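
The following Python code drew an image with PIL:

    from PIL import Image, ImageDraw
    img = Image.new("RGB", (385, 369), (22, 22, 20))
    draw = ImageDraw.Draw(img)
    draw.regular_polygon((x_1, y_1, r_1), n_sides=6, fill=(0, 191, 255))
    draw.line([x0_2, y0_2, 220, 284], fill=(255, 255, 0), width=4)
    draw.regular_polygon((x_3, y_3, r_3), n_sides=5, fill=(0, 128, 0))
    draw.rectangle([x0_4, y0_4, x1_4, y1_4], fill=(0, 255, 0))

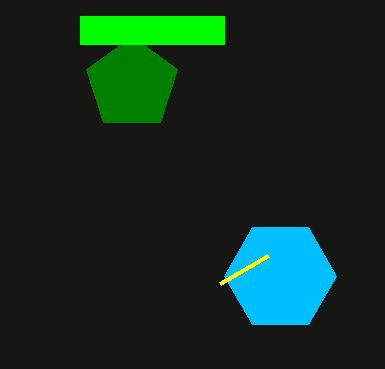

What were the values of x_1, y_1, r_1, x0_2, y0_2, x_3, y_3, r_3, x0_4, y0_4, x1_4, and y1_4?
x_1 = 280, y_1 = 276, r_1 = 56, x0_2 = 268, y0_2 = 256, x_3 = 132, y_3 = 84, r_3 = 48, x0_4 = 80, y0_4 = 16, x1_4 = 224, y1_4 = 44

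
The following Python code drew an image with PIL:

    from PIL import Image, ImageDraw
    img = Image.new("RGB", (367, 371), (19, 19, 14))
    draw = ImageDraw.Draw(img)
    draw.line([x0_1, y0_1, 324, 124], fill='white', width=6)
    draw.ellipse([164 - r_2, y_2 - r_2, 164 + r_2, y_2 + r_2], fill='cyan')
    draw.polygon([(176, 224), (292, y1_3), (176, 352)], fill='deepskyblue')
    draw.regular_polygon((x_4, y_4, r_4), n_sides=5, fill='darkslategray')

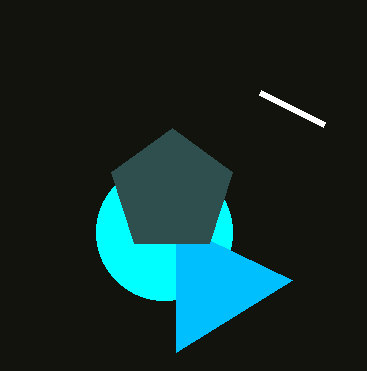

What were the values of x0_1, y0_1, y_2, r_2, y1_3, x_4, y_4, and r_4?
x0_1 = 260, y0_1 = 92, y_2 = 232, r_2 = 68, y1_3 = 280, x_4 = 172, y_4 = 192, r_4 = 64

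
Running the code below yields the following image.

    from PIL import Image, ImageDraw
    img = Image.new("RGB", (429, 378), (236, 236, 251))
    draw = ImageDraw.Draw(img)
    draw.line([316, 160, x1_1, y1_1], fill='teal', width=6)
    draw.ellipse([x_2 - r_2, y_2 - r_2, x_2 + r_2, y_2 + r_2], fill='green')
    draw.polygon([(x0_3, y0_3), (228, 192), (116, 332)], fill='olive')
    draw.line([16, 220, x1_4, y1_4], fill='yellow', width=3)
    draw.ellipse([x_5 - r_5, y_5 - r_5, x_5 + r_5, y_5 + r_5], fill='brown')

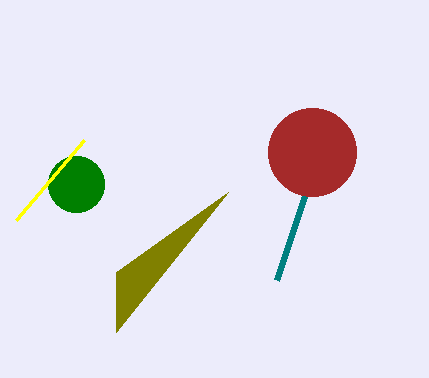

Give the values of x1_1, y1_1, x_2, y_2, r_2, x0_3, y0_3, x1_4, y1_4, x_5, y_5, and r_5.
x1_1 = 276; y1_1 = 280; x_2 = 76; y_2 = 184; r_2 = 28; x0_3 = 116; y0_3 = 272; x1_4 = 84; y1_4 = 140; x_5 = 312; y_5 = 152; r_5 = 44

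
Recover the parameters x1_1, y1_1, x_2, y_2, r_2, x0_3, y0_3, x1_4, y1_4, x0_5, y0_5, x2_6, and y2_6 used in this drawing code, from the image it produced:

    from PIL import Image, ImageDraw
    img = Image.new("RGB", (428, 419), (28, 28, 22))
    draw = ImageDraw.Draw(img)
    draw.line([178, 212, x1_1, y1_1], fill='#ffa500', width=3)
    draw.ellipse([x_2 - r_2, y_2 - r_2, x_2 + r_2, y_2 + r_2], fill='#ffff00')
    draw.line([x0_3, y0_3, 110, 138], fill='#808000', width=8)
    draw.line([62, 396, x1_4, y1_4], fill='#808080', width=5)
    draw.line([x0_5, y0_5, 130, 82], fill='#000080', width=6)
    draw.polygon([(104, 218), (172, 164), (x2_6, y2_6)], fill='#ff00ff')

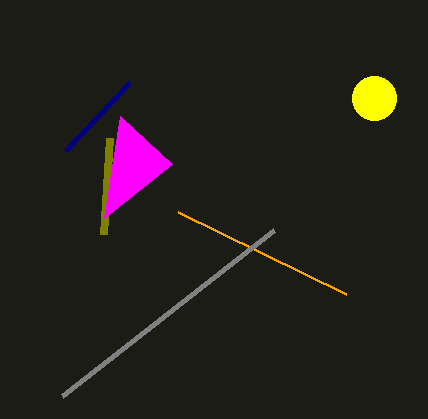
x1_1 = 346
y1_1 = 294
x_2 = 374
y_2 = 98
r_2 = 22
x0_3 = 104
y0_3 = 234
x1_4 = 274
y1_4 = 230
x0_5 = 66
y0_5 = 150
x2_6 = 120
y2_6 = 116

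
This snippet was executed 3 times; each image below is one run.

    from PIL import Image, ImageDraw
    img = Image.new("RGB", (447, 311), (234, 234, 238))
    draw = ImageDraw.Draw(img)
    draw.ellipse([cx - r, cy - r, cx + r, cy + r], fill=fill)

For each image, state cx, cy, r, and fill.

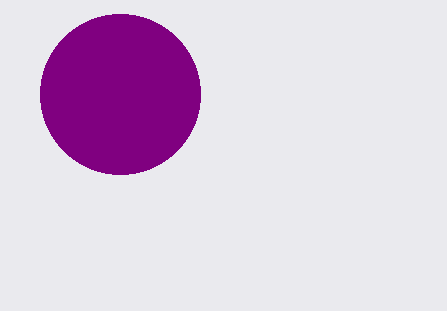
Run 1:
cx = 120, cy = 94, r = 80, fill = 'purple'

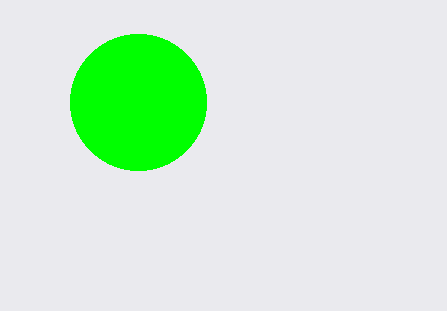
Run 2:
cx = 138; cy = 102; r = 68; fill = 'lime'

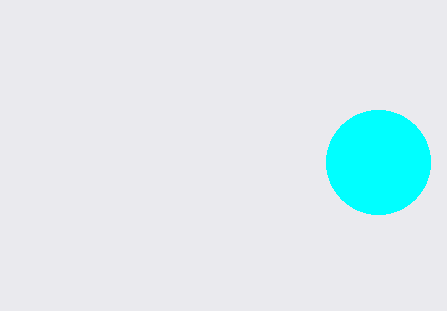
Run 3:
cx = 378, cy = 162, r = 52, fill = 'cyan'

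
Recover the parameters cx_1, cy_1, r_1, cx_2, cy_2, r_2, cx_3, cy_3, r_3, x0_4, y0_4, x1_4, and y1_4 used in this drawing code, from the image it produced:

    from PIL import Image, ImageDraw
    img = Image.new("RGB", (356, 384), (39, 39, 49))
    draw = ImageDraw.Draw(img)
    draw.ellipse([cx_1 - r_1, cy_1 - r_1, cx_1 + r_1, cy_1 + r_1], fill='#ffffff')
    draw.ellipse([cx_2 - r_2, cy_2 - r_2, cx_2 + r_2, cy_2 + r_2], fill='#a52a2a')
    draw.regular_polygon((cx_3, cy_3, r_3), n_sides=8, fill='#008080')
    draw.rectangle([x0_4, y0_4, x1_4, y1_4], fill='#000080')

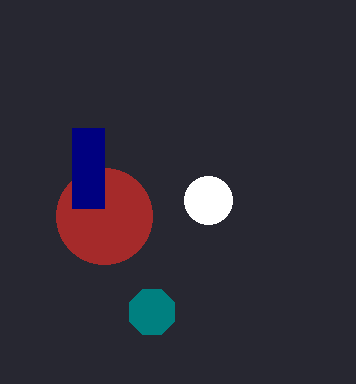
cx_1 = 208
cy_1 = 200
r_1 = 24
cx_2 = 104
cy_2 = 216
r_2 = 48
cx_3 = 152
cy_3 = 312
r_3 = 24
x0_4 = 72
y0_4 = 128
x1_4 = 104
y1_4 = 208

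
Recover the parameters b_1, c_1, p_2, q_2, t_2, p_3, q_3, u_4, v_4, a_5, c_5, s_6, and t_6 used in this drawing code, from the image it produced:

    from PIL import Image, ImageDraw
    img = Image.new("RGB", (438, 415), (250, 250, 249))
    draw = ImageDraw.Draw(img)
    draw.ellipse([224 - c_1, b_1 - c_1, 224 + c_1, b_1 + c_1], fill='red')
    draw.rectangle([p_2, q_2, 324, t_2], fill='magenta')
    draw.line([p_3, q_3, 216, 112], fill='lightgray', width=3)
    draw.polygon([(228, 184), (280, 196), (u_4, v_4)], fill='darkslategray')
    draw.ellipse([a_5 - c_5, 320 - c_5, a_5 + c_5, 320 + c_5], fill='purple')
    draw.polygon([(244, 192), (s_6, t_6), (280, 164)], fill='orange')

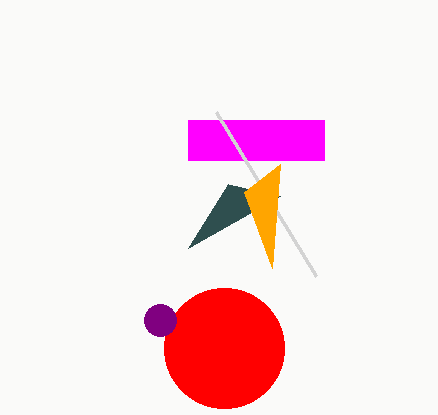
b_1 = 348, c_1 = 60, p_2 = 188, q_2 = 120, t_2 = 160, p_3 = 316, q_3 = 276, u_4 = 188, v_4 = 248, a_5 = 160, c_5 = 16, s_6 = 272, t_6 = 268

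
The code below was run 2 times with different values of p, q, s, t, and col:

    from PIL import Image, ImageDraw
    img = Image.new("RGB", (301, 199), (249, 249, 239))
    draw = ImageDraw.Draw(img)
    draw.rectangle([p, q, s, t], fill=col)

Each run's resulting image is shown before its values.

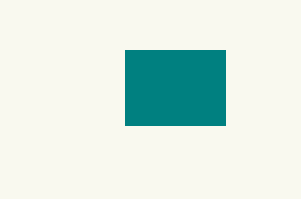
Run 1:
p = 125
q = 50
s = 225
t = 125
col = 'teal'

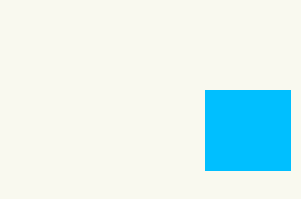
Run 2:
p = 205, q = 90, s = 290, t = 170, col = 'deepskyblue'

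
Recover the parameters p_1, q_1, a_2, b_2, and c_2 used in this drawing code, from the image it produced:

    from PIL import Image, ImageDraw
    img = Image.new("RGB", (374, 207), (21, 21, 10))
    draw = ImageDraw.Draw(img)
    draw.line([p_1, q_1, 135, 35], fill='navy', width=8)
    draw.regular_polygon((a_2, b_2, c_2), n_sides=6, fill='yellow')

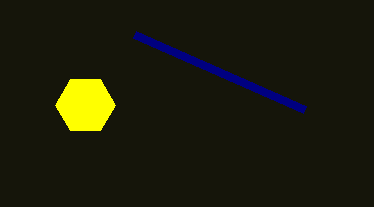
p_1 = 305; q_1 = 110; a_2 = 85; b_2 = 105; c_2 = 30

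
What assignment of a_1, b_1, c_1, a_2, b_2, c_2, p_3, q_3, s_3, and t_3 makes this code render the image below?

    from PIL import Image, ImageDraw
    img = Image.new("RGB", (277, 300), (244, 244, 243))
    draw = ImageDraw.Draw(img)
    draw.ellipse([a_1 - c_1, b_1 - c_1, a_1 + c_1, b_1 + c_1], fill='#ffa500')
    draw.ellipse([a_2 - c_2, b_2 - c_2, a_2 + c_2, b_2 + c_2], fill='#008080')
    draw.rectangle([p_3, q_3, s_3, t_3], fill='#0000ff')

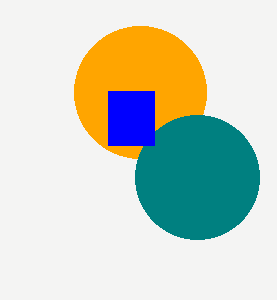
a_1 = 140, b_1 = 92, c_1 = 66, a_2 = 197, b_2 = 177, c_2 = 62, p_3 = 108, q_3 = 91, s_3 = 154, t_3 = 145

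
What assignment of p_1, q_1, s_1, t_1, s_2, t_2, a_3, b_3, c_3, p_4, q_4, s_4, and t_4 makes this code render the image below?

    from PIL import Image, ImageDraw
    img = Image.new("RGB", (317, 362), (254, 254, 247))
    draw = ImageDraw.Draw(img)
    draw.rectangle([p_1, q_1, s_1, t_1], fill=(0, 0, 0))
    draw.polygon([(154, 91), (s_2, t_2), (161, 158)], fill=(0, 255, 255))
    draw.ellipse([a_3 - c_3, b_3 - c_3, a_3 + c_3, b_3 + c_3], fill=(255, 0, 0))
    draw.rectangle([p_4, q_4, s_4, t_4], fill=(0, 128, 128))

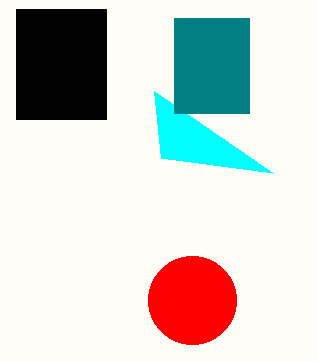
p_1 = 16, q_1 = 9, s_1 = 106, t_1 = 119, s_2 = 273, t_2 = 173, a_3 = 192, b_3 = 300, c_3 = 44, p_4 = 174, q_4 = 18, s_4 = 249, t_4 = 113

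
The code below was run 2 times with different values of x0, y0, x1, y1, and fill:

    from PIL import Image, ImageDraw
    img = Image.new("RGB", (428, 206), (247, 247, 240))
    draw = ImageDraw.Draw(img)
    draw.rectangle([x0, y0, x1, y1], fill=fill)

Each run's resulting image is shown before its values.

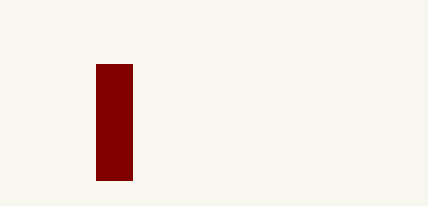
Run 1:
x0 = 96; y0 = 64; x1 = 132; y1 = 180; fill = 'maroon'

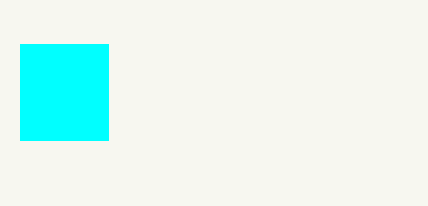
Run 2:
x0 = 20
y0 = 44
x1 = 108
y1 = 140
fill = 'cyan'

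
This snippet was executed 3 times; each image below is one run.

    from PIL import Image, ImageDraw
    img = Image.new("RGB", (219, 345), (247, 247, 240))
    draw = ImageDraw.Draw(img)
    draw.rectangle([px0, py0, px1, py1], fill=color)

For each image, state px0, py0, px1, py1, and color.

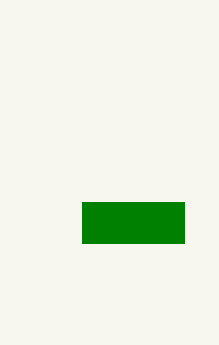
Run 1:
px0 = 82, py0 = 202, px1 = 184, py1 = 243, color = 'green'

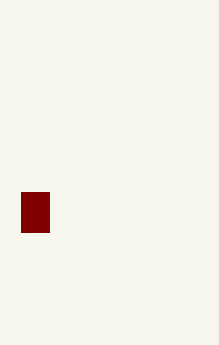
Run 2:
px0 = 21; py0 = 192; px1 = 49; py1 = 232; color = 'maroon'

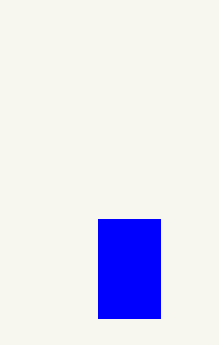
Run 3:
px0 = 98, py0 = 219, px1 = 160, py1 = 318, color = 'blue'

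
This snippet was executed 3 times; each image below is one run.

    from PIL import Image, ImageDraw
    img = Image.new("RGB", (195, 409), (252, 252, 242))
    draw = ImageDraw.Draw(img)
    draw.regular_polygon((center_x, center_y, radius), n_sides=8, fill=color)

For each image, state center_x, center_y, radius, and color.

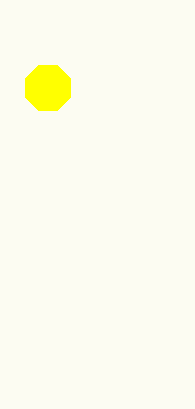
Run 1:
center_x = 48
center_y = 88
radius = 24
color = 'yellow'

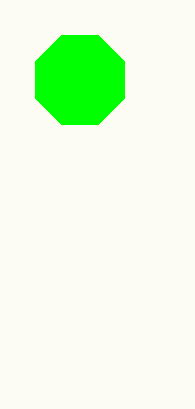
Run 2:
center_x = 80; center_y = 80; radius = 48; color = 'lime'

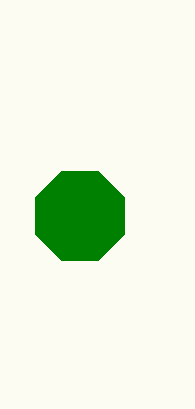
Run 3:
center_x = 80
center_y = 216
radius = 48
color = 'green'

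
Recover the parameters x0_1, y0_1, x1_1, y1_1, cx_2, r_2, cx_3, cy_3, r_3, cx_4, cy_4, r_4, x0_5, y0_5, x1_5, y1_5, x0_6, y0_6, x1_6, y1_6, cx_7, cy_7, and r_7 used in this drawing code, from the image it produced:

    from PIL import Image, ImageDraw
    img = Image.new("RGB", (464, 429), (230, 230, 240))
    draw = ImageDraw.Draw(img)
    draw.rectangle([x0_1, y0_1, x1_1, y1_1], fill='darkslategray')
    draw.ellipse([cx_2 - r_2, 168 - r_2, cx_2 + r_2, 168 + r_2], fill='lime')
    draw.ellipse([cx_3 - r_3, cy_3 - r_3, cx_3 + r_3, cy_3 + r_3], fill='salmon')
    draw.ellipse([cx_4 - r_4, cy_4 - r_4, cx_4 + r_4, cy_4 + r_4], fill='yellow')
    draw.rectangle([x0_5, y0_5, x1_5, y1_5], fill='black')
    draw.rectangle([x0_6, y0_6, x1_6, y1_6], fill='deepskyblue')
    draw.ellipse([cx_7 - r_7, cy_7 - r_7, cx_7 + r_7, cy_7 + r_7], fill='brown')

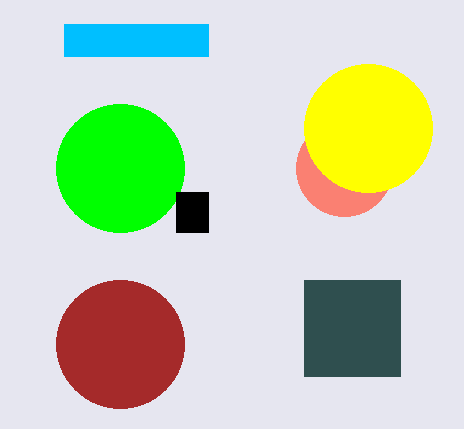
x0_1 = 304, y0_1 = 280, x1_1 = 400, y1_1 = 376, cx_2 = 120, r_2 = 64, cx_3 = 344, cy_3 = 168, r_3 = 48, cx_4 = 368, cy_4 = 128, r_4 = 64, x0_5 = 176, y0_5 = 192, x1_5 = 208, y1_5 = 232, x0_6 = 64, y0_6 = 24, x1_6 = 208, y1_6 = 56, cx_7 = 120, cy_7 = 344, r_7 = 64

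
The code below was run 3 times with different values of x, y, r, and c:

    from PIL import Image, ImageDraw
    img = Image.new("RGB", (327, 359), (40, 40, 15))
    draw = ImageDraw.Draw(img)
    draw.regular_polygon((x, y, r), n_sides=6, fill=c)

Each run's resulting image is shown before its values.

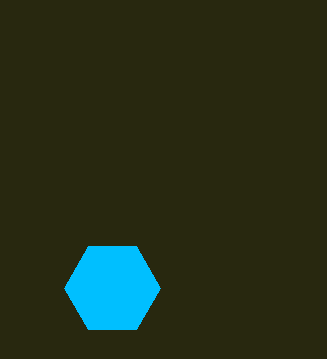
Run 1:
x = 112, y = 288, r = 48, c = 'deepskyblue'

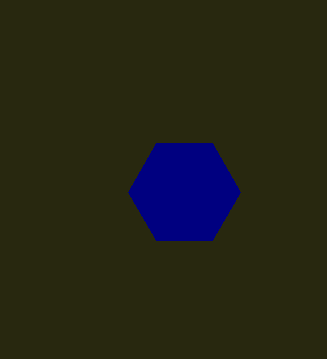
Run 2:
x = 184; y = 192; r = 56; c = 'navy'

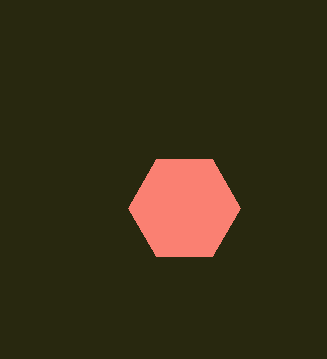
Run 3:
x = 184, y = 208, r = 56, c = 'salmon'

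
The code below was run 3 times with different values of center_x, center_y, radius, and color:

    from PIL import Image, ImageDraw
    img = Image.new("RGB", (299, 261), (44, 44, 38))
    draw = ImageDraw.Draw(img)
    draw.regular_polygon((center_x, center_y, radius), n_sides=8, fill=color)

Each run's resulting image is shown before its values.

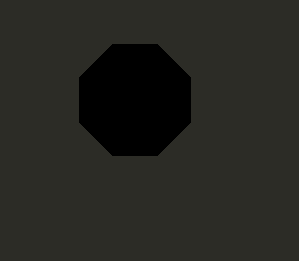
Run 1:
center_x = 135
center_y = 100
radius = 60
color = 'black'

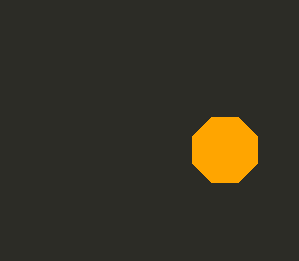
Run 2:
center_x = 225, center_y = 150, radius = 35, color = 'orange'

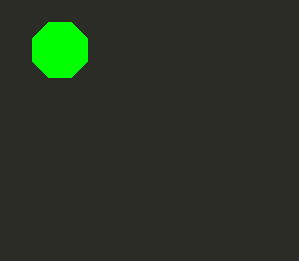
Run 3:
center_x = 60, center_y = 50, radius = 30, color = 'lime'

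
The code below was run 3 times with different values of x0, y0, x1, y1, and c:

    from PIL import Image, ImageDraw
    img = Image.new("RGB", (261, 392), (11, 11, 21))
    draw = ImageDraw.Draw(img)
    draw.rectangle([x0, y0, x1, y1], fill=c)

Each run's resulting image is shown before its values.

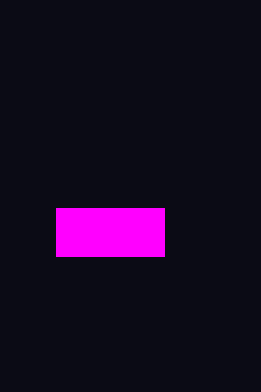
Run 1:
x0 = 56; y0 = 208; x1 = 164; y1 = 256; c = 'magenta'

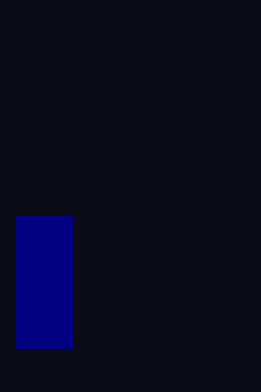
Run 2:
x0 = 16, y0 = 216, x1 = 72, y1 = 348, c = 'navy'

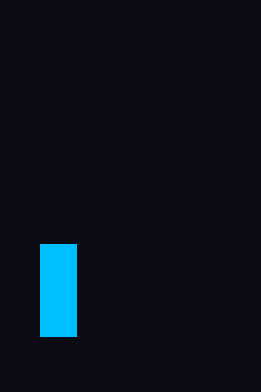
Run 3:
x0 = 40
y0 = 244
x1 = 76
y1 = 336
c = 'deepskyblue'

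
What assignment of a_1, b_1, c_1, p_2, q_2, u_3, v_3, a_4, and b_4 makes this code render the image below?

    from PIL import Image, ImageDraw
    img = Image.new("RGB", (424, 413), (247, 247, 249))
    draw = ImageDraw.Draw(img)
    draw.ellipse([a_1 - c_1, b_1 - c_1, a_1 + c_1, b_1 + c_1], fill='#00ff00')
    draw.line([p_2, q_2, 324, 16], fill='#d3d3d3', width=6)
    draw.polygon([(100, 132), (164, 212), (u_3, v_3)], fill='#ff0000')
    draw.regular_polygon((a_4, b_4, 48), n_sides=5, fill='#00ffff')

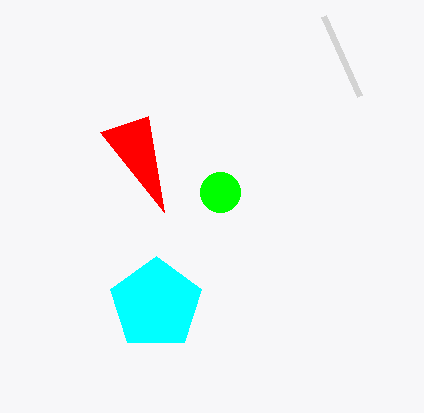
a_1 = 220; b_1 = 192; c_1 = 20; p_2 = 360; q_2 = 96; u_3 = 148; v_3 = 116; a_4 = 156; b_4 = 304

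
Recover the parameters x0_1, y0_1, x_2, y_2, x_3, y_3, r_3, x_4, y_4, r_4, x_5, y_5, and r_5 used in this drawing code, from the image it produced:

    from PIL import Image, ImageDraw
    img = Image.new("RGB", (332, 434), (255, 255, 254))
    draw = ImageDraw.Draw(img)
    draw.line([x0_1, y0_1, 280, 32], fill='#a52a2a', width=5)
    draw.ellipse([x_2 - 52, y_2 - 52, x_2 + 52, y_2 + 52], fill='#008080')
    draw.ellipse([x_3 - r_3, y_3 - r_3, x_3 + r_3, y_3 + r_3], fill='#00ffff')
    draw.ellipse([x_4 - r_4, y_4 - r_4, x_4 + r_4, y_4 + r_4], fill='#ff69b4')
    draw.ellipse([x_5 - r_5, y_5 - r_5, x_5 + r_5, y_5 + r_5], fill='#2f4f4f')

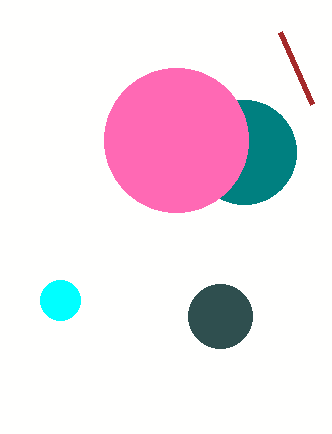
x0_1 = 312
y0_1 = 104
x_2 = 244
y_2 = 152
x_3 = 60
y_3 = 300
r_3 = 20
x_4 = 176
y_4 = 140
r_4 = 72
x_5 = 220
y_5 = 316
r_5 = 32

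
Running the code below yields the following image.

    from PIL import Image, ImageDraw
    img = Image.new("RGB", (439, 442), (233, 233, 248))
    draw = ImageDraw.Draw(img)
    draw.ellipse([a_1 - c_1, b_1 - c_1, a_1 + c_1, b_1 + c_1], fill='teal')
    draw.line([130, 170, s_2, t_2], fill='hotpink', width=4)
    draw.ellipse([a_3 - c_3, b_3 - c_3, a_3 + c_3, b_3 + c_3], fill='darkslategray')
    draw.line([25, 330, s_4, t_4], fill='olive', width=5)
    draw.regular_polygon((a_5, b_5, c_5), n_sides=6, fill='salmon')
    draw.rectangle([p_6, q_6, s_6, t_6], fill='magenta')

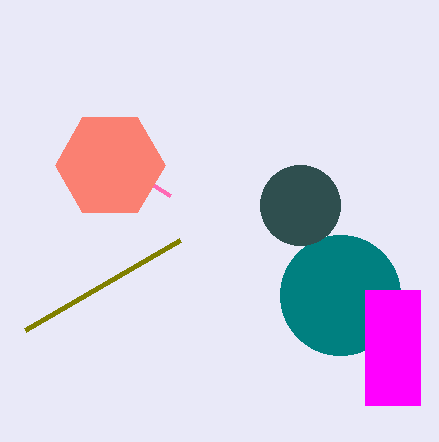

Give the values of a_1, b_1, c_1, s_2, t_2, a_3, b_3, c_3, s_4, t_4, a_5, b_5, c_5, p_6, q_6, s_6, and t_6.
a_1 = 340
b_1 = 295
c_1 = 60
s_2 = 170
t_2 = 195
a_3 = 300
b_3 = 205
c_3 = 40
s_4 = 180
t_4 = 240
a_5 = 110
b_5 = 165
c_5 = 55
p_6 = 365
q_6 = 290
s_6 = 420
t_6 = 405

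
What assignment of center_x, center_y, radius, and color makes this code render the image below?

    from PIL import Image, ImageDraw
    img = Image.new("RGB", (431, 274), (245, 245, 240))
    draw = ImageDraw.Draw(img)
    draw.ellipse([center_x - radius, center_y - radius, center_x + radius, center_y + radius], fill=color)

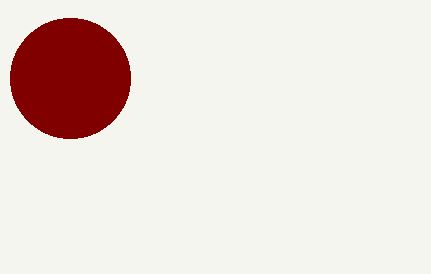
center_x = 70, center_y = 78, radius = 60, color = 'maroon'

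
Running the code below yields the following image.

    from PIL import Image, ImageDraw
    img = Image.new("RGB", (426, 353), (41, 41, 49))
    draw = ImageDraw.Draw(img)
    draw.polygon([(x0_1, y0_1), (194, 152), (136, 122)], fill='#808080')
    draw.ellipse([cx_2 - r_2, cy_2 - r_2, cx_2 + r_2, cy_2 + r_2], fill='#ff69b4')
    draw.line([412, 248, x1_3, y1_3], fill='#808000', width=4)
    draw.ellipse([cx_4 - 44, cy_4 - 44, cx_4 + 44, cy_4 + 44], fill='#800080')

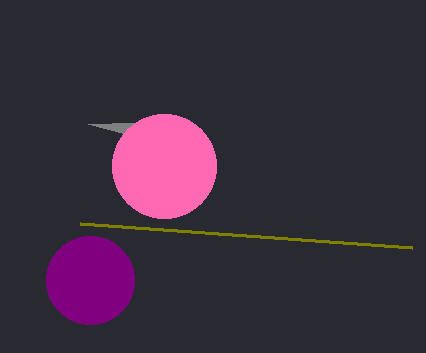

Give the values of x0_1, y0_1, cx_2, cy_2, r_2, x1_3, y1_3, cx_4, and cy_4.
x0_1 = 88, y0_1 = 124, cx_2 = 164, cy_2 = 166, r_2 = 52, x1_3 = 80, y1_3 = 224, cx_4 = 90, cy_4 = 280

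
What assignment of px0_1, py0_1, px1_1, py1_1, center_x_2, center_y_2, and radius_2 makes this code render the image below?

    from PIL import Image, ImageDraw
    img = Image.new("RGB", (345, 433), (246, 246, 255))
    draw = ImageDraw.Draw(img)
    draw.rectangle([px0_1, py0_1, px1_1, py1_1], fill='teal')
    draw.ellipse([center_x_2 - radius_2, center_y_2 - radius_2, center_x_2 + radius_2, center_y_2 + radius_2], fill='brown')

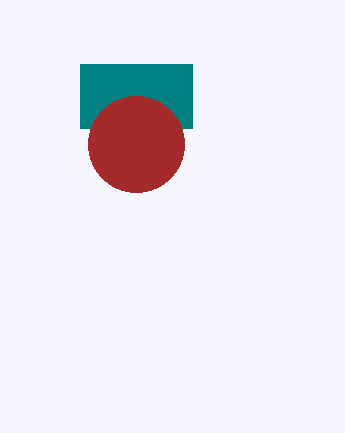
px0_1 = 80
py0_1 = 64
px1_1 = 192
py1_1 = 128
center_x_2 = 136
center_y_2 = 144
radius_2 = 48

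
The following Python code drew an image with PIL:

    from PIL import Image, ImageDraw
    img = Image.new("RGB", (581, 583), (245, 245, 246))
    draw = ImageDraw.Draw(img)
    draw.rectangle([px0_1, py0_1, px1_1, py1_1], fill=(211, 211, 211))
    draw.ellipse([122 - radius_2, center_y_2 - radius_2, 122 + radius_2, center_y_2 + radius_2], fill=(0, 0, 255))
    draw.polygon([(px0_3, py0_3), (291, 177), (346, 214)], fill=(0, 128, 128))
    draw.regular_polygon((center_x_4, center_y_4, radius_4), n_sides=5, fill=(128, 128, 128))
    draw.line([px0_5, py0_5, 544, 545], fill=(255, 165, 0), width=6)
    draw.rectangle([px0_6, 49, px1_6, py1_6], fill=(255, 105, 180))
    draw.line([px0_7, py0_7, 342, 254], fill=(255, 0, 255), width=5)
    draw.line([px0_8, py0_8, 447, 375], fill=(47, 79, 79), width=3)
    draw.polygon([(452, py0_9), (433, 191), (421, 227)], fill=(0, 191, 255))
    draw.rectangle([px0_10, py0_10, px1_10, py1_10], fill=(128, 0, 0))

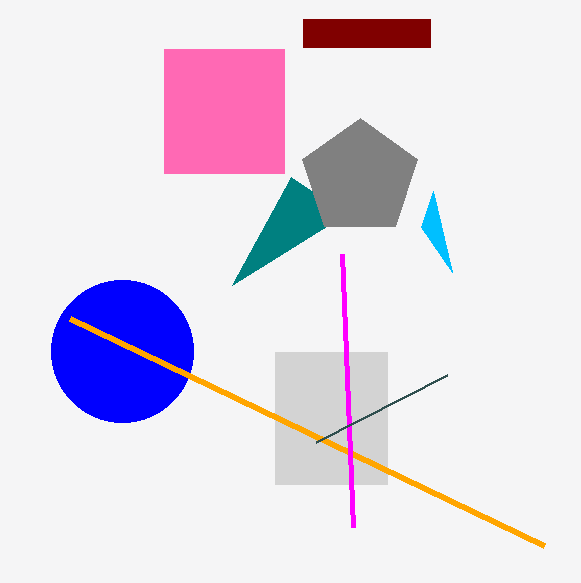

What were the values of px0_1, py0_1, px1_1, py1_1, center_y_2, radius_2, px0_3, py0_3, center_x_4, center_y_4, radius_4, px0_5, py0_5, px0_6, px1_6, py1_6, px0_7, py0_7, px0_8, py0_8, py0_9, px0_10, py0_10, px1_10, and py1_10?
px0_1 = 275, py0_1 = 352, px1_1 = 387, py1_1 = 484, center_y_2 = 351, radius_2 = 71, px0_3 = 232, py0_3 = 285, center_x_4 = 360, center_y_4 = 178, radius_4 = 60, px0_5 = 70, py0_5 = 318, px0_6 = 164, px1_6 = 284, py1_6 = 173, px0_7 = 353, py0_7 = 527, px0_8 = 316, py0_8 = 442, py0_9 = 272, px0_10 = 303, py0_10 = 19, px1_10 = 430, py1_10 = 47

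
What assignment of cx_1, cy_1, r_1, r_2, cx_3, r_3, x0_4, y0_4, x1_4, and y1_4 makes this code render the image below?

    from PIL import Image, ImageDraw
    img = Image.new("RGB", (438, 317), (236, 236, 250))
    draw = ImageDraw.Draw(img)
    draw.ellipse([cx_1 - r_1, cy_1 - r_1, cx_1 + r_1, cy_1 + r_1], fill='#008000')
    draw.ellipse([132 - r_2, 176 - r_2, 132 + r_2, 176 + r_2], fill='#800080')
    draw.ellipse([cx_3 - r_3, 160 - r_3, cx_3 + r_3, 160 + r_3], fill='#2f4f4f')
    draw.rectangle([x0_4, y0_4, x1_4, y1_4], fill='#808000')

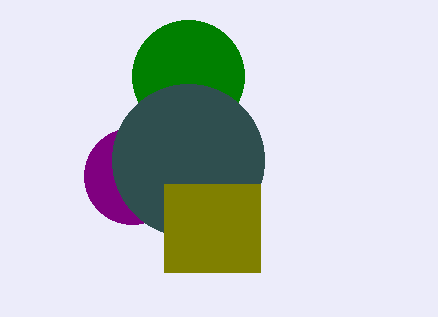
cx_1 = 188, cy_1 = 76, r_1 = 56, r_2 = 48, cx_3 = 188, r_3 = 76, x0_4 = 164, y0_4 = 184, x1_4 = 260, y1_4 = 272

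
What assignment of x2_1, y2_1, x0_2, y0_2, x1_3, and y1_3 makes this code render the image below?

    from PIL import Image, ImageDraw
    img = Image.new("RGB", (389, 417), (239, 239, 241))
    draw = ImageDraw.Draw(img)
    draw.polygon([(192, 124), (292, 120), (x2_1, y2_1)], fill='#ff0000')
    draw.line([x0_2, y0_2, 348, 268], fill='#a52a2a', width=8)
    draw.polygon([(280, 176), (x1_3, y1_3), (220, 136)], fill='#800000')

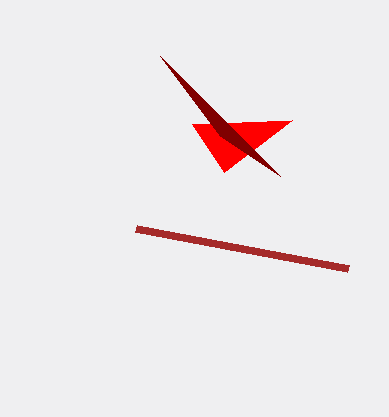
x2_1 = 224
y2_1 = 172
x0_2 = 136
y0_2 = 228
x1_3 = 160
y1_3 = 56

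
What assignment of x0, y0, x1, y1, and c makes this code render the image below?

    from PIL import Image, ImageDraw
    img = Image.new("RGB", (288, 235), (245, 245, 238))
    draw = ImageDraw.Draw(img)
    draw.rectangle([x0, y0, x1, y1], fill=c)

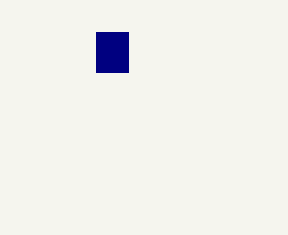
x0 = 96
y0 = 32
x1 = 128
y1 = 72
c = 'navy'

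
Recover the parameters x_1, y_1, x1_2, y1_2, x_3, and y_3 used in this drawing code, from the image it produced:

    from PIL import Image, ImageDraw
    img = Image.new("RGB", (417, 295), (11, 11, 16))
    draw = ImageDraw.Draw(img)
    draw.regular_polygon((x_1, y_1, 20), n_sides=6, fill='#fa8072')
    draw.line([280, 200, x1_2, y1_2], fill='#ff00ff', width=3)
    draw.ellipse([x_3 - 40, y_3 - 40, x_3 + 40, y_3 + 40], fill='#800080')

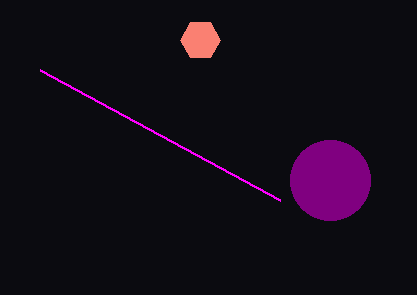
x_1 = 200; y_1 = 40; x1_2 = 40; y1_2 = 70; x_3 = 330; y_3 = 180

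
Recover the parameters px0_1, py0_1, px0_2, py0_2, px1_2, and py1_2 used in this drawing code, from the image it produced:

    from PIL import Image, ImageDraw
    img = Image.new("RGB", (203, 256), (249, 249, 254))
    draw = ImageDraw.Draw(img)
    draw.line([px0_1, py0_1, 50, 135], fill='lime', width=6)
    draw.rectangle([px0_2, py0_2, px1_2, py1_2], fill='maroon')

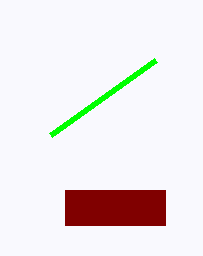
px0_1 = 155
py0_1 = 60
px0_2 = 65
py0_2 = 190
px1_2 = 165
py1_2 = 225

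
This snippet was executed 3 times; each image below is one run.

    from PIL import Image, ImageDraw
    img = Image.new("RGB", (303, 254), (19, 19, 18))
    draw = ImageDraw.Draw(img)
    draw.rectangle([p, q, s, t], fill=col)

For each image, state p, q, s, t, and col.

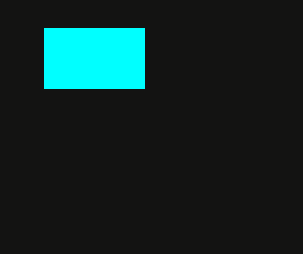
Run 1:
p = 44; q = 28; s = 144; t = 88; col = 'cyan'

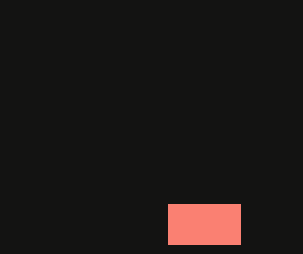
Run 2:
p = 168; q = 204; s = 240; t = 244; col = 'salmon'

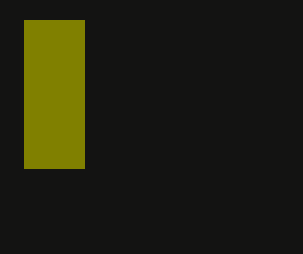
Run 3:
p = 24, q = 20, s = 84, t = 168, col = 'olive'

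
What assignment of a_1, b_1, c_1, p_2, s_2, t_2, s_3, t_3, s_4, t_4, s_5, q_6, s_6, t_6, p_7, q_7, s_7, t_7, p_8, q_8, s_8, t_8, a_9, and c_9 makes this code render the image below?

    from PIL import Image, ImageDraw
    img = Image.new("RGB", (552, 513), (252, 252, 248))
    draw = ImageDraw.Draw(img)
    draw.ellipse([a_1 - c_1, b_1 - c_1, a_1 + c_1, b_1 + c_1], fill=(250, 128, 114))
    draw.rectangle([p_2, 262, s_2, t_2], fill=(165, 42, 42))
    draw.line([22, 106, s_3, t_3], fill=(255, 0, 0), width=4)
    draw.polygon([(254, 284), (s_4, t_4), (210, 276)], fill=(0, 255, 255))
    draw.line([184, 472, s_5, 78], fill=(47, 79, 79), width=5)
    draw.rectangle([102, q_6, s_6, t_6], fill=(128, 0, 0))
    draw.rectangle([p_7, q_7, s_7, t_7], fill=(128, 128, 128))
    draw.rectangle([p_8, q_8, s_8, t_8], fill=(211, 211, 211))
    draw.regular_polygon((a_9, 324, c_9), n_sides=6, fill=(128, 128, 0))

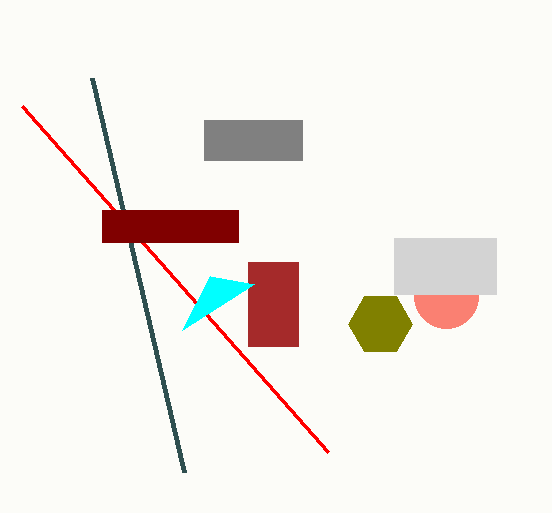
a_1 = 446; b_1 = 296; c_1 = 32; p_2 = 248; s_2 = 298; t_2 = 346; s_3 = 328; t_3 = 452; s_4 = 182; t_4 = 330; s_5 = 92; q_6 = 210; s_6 = 238; t_6 = 242; p_7 = 204; q_7 = 120; s_7 = 302; t_7 = 160; p_8 = 394; q_8 = 238; s_8 = 496; t_8 = 294; a_9 = 380; c_9 = 32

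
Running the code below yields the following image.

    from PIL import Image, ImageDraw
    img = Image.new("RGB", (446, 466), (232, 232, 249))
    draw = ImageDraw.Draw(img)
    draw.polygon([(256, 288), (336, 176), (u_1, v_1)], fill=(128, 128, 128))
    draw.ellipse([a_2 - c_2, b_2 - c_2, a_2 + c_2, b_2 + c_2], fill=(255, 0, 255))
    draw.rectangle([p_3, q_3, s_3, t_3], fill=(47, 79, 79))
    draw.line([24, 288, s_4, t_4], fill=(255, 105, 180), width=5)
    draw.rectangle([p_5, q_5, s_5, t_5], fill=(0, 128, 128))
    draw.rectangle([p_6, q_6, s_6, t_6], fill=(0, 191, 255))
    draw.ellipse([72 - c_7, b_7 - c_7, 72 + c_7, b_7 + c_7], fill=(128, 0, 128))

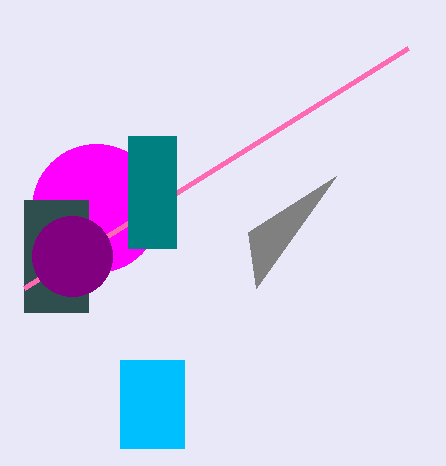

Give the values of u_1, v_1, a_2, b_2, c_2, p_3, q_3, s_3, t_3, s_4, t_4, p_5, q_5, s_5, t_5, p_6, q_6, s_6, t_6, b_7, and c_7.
u_1 = 248; v_1 = 232; a_2 = 96; b_2 = 208; c_2 = 64; p_3 = 24; q_3 = 200; s_3 = 88; t_3 = 312; s_4 = 408; t_4 = 48; p_5 = 128; q_5 = 136; s_5 = 176; t_5 = 248; p_6 = 120; q_6 = 360; s_6 = 184; t_6 = 448; b_7 = 256; c_7 = 40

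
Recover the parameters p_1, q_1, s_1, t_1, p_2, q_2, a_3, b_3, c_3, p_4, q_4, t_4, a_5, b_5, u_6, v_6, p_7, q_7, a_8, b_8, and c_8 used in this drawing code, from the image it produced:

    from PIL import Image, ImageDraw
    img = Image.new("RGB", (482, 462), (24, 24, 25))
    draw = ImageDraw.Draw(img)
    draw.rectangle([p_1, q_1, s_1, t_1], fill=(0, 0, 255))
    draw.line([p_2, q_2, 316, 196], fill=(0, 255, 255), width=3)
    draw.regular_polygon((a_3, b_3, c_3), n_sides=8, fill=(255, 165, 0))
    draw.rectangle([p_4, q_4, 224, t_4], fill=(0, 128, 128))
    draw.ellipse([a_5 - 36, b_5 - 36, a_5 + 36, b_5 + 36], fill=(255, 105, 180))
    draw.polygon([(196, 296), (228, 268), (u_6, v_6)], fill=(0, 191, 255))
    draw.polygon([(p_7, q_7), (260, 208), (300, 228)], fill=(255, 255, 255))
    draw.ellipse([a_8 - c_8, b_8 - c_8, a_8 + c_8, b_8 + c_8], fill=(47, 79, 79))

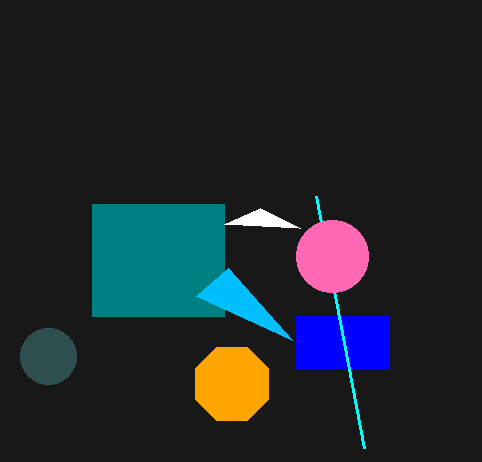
p_1 = 296; q_1 = 316; s_1 = 388; t_1 = 368; p_2 = 364; q_2 = 448; a_3 = 232; b_3 = 384; c_3 = 40; p_4 = 92; q_4 = 204; t_4 = 316; a_5 = 332; b_5 = 256; u_6 = 292; v_6 = 340; p_7 = 224; q_7 = 224; a_8 = 48; b_8 = 356; c_8 = 28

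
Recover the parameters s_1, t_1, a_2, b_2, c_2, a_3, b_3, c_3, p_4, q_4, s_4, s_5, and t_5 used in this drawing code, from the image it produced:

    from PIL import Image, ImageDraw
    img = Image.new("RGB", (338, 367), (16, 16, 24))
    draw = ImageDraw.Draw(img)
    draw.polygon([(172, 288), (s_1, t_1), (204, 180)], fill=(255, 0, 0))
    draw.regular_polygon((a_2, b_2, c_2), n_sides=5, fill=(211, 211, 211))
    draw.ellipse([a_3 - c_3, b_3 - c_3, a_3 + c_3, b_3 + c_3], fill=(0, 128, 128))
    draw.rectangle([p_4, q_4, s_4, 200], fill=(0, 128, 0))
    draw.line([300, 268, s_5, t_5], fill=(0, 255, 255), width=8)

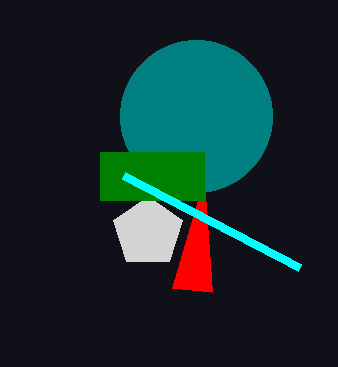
s_1 = 212; t_1 = 292; a_2 = 148; b_2 = 232; c_2 = 36; a_3 = 196; b_3 = 116; c_3 = 76; p_4 = 100; q_4 = 152; s_4 = 204; s_5 = 124; t_5 = 176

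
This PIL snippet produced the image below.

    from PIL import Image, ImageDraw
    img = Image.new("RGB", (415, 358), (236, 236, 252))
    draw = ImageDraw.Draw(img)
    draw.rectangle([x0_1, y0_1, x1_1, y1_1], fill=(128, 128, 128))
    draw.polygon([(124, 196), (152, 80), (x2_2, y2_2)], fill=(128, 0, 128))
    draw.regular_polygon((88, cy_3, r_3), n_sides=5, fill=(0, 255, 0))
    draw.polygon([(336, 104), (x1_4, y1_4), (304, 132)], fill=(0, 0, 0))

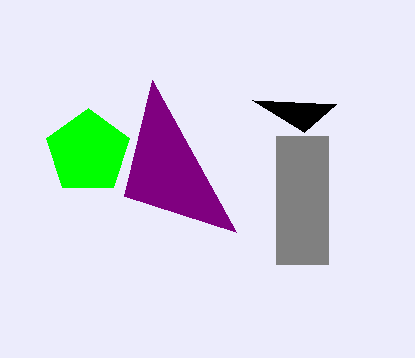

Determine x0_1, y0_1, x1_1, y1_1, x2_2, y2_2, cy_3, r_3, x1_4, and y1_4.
x0_1 = 276
y0_1 = 136
x1_1 = 328
y1_1 = 264
x2_2 = 236
y2_2 = 232
cy_3 = 152
r_3 = 44
x1_4 = 252
y1_4 = 100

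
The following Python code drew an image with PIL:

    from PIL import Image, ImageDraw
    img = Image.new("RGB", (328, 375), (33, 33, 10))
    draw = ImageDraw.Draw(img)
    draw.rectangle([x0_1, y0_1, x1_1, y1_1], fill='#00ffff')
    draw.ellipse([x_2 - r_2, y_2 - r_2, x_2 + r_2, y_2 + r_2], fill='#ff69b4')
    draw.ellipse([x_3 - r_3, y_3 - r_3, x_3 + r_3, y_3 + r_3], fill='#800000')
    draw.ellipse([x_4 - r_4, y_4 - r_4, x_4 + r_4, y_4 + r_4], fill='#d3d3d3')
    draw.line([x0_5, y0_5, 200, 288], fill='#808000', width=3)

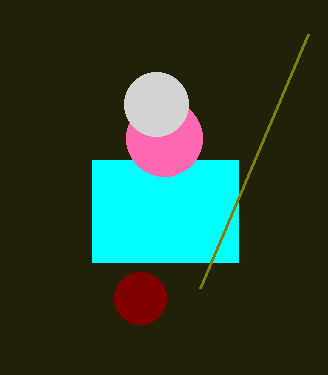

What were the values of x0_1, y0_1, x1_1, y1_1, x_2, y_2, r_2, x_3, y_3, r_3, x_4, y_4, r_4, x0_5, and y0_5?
x0_1 = 92
y0_1 = 160
x1_1 = 238
y1_1 = 262
x_2 = 164
y_2 = 138
r_2 = 38
x_3 = 140
y_3 = 298
r_3 = 26
x_4 = 156
y_4 = 104
r_4 = 32
x0_5 = 308
y0_5 = 34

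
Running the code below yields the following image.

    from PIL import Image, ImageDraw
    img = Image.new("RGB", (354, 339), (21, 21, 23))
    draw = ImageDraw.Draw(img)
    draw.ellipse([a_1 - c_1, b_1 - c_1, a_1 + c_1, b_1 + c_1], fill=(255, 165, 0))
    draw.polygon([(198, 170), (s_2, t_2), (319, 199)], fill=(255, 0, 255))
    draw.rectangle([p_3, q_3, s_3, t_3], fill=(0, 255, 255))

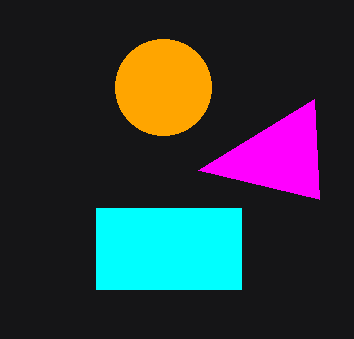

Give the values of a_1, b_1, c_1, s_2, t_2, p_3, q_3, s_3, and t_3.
a_1 = 163; b_1 = 87; c_1 = 48; s_2 = 314; t_2 = 99; p_3 = 96; q_3 = 208; s_3 = 241; t_3 = 289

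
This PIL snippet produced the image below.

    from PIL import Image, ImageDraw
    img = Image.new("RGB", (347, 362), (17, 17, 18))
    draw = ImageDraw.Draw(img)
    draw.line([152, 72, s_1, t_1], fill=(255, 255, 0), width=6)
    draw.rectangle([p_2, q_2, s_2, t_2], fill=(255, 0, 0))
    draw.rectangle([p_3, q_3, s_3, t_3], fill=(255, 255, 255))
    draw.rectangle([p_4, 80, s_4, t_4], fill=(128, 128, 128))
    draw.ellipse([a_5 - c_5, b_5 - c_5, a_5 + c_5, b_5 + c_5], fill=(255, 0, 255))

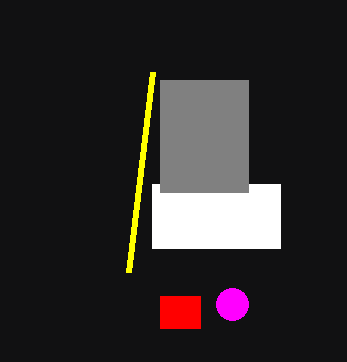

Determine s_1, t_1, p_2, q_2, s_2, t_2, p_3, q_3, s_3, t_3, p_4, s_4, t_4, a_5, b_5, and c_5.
s_1 = 128
t_1 = 272
p_2 = 160
q_2 = 296
s_2 = 200
t_2 = 328
p_3 = 152
q_3 = 184
s_3 = 280
t_3 = 248
p_4 = 160
s_4 = 248
t_4 = 192
a_5 = 232
b_5 = 304
c_5 = 16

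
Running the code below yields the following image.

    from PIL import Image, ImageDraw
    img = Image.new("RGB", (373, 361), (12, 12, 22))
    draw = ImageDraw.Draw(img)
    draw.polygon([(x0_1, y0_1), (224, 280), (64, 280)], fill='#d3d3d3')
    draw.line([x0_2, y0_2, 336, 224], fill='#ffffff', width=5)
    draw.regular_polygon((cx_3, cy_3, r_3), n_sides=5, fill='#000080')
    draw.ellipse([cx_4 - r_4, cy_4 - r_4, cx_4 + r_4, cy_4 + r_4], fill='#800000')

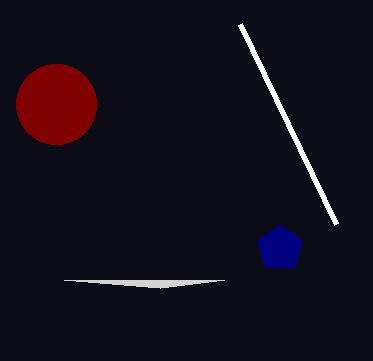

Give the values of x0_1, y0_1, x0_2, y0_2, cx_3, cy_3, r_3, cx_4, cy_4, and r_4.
x0_1 = 160, y0_1 = 288, x0_2 = 240, y0_2 = 24, cx_3 = 280, cy_3 = 248, r_3 = 24, cx_4 = 56, cy_4 = 104, r_4 = 40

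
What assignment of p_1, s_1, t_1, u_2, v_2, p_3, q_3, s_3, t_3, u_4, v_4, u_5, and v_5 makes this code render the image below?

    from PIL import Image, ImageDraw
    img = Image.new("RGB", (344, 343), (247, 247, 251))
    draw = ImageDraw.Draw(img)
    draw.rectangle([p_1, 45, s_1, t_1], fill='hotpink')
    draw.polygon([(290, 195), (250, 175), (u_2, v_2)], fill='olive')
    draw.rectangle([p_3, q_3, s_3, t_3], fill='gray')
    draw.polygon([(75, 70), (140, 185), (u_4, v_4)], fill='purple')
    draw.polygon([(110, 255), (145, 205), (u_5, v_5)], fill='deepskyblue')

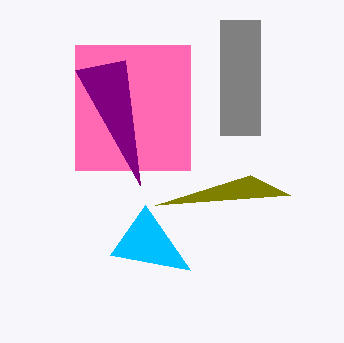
p_1 = 75; s_1 = 190; t_1 = 170; u_2 = 155; v_2 = 205; p_3 = 220; q_3 = 20; s_3 = 260; t_3 = 135; u_4 = 125; v_4 = 60; u_5 = 190; v_5 = 270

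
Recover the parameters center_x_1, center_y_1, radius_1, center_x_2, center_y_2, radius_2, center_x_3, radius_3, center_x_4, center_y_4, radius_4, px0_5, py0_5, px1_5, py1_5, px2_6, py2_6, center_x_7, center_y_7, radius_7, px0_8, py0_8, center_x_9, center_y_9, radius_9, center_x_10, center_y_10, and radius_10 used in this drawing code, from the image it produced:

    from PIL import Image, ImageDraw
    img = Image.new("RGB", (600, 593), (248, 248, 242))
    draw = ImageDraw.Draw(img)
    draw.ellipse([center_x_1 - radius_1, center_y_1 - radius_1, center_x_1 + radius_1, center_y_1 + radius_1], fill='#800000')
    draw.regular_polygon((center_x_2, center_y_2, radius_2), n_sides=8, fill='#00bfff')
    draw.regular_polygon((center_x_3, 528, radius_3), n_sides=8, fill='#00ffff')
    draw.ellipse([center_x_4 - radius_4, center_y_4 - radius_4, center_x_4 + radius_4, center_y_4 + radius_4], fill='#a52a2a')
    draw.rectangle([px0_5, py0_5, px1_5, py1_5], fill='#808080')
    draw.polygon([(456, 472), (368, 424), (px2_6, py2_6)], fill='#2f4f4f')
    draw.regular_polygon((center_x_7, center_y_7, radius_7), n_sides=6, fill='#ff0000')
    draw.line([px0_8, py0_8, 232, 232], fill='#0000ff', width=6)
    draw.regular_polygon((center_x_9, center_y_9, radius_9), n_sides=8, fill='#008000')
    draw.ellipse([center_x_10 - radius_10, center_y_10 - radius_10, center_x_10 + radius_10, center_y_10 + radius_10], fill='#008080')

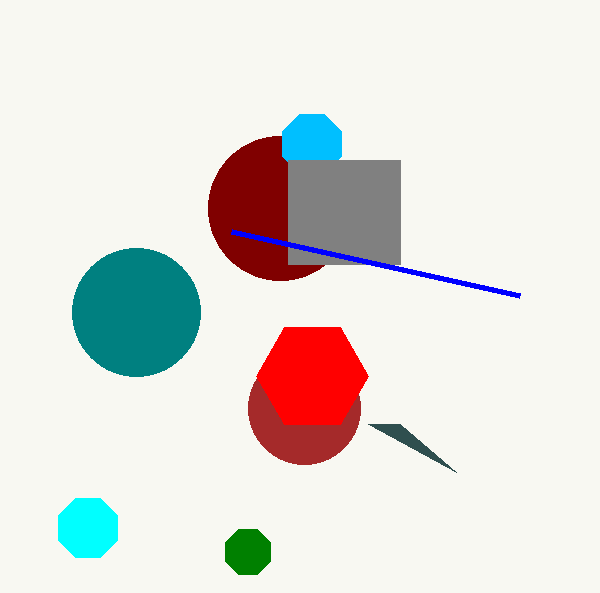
center_x_1 = 280
center_y_1 = 208
radius_1 = 72
center_x_2 = 312
center_y_2 = 144
radius_2 = 32
center_x_3 = 88
radius_3 = 32
center_x_4 = 304
center_y_4 = 408
radius_4 = 56
px0_5 = 288
py0_5 = 160
px1_5 = 400
py1_5 = 264
px2_6 = 400
py2_6 = 424
center_x_7 = 312
center_y_7 = 376
radius_7 = 56
px0_8 = 520
py0_8 = 296
center_x_9 = 248
center_y_9 = 552
radius_9 = 24
center_x_10 = 136
center_y_10 = 312
radius_10 = 64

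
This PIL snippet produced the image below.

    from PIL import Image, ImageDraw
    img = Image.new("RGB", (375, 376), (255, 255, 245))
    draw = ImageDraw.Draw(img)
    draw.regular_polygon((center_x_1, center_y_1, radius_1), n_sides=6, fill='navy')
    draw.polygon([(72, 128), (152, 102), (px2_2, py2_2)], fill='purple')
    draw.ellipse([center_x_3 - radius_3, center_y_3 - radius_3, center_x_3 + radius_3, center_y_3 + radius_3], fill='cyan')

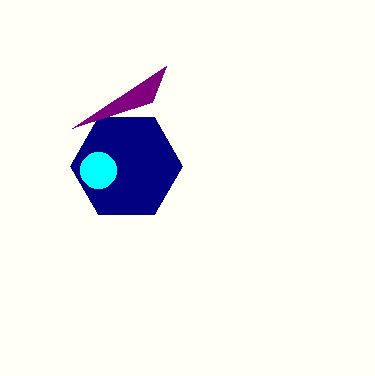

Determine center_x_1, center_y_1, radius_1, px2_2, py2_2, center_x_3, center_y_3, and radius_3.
center_x_1 = 126, center_y_1 = 166, radius_1 = 56, px2_2 = 166, py2_2 = 66, center_x_3 = 98, center_y_3 = 170, radius_3 = 18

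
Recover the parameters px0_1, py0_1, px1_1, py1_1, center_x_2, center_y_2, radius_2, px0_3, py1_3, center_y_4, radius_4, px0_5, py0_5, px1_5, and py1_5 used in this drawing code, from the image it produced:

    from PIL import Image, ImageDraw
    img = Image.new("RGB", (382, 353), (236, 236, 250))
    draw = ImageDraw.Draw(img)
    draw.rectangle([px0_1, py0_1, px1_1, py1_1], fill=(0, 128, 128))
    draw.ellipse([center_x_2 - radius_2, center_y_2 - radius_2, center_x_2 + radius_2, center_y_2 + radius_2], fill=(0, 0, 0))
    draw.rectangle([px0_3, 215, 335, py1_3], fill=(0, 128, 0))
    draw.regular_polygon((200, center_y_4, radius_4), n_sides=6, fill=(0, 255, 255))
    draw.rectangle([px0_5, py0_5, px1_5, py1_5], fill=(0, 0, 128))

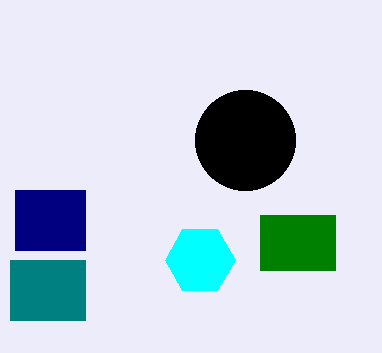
px0_1 = 10; py0_1 = 260; px1_1 = 85; py1_1 = 320; center_x_2 = 245; center_y_2 = 140; radius_2 = 50; px0_3 = 260; py1_3 = 270; center_y_4 = 260; radius_4 = 35; px0_5 = 15; py0_5 = 190; px1_5 = 85; py1_5 = 250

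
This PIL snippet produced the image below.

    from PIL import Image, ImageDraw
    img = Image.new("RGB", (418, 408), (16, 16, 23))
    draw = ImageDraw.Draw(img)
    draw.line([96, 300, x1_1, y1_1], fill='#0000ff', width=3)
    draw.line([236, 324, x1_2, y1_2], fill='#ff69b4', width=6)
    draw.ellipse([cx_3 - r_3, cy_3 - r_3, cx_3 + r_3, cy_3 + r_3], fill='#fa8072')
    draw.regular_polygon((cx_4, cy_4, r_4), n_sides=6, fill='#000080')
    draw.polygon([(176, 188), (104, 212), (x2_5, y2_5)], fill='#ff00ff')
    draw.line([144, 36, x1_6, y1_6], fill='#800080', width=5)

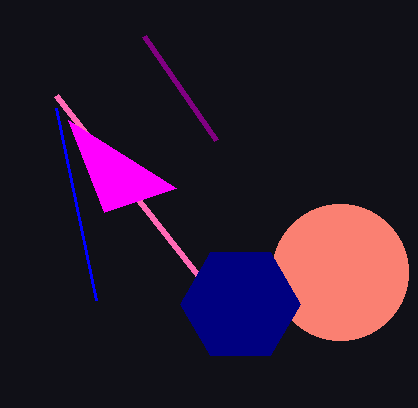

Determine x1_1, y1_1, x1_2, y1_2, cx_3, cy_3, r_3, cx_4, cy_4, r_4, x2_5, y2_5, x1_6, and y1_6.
x1_1 = 56, y1_1 = 108, x1_2 = 56, y1_2 = 96, cx_3 = 340, cy_3 = 272, r_3 = 68, cx_4 = 240, cy_4 = 304, r_4 = 60, x2_5 = 68, y2_5 = 120, x1_6 = 216, y1_6 = 140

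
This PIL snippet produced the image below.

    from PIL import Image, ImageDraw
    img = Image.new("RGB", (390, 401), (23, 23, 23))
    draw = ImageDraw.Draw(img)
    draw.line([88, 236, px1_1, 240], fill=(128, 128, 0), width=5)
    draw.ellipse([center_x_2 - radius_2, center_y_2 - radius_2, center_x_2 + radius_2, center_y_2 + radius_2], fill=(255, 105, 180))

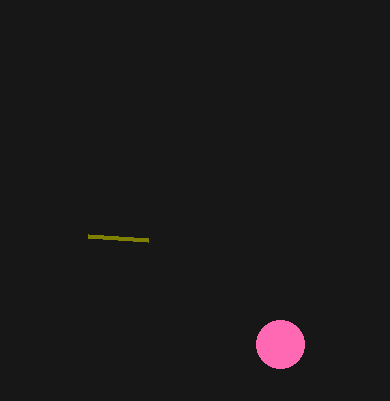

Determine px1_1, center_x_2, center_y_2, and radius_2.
px1_1 = 148; center_x_2 = 280; center_y_2 = 344; radius_2 = 24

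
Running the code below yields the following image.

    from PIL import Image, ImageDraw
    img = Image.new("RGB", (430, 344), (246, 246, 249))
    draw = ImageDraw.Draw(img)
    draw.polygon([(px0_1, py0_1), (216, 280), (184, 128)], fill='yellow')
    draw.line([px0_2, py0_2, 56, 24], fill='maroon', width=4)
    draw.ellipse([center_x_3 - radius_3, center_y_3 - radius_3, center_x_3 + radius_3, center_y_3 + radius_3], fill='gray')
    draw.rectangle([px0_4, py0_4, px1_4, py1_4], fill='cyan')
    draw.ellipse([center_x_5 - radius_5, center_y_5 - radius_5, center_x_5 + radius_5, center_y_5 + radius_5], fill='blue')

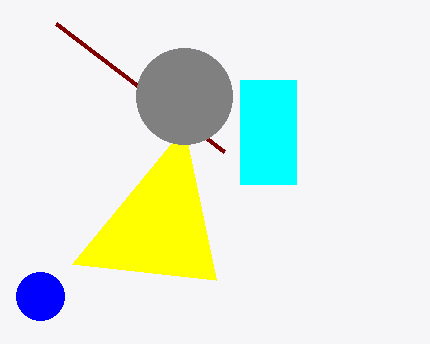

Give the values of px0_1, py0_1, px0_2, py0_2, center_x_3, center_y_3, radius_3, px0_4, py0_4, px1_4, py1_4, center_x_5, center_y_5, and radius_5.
px0_1 = 72; py0_1 = 264; px0_2 = 224; py0_2 = 152; center_x_3 = 184; center_y_3 = 96; radius_3 = 48; px0_4 = 240; py0_4 = 80; px1_4 = 296; py1_4 = 184; center_x_5 = 40; center_y_5 = 296; radius_5 = 24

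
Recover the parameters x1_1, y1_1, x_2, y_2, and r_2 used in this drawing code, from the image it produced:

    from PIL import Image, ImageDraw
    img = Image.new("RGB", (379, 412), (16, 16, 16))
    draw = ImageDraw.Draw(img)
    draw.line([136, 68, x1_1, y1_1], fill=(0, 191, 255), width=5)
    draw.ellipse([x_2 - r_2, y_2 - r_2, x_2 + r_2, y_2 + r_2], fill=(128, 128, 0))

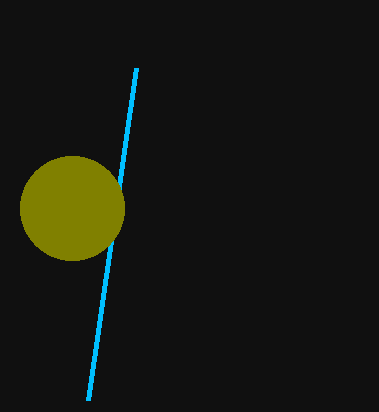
x1_1 = 88; y1_1 = 400; x_2 = 72; y_2 = 208; r_2 = 52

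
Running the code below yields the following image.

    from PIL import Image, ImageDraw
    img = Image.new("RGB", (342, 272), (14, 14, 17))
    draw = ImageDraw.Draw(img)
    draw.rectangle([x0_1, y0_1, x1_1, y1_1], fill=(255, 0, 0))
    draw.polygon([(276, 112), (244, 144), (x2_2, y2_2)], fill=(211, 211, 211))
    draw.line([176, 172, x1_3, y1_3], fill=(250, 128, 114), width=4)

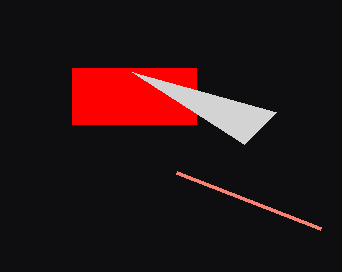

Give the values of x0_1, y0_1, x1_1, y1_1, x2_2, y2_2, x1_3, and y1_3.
x0_1 = 72, y0_1 = 68, x1_1 = 196, y1_1 = 124, x2_2 = 132, y2_2 = 72, x1_3 = 320, y1_3 = 228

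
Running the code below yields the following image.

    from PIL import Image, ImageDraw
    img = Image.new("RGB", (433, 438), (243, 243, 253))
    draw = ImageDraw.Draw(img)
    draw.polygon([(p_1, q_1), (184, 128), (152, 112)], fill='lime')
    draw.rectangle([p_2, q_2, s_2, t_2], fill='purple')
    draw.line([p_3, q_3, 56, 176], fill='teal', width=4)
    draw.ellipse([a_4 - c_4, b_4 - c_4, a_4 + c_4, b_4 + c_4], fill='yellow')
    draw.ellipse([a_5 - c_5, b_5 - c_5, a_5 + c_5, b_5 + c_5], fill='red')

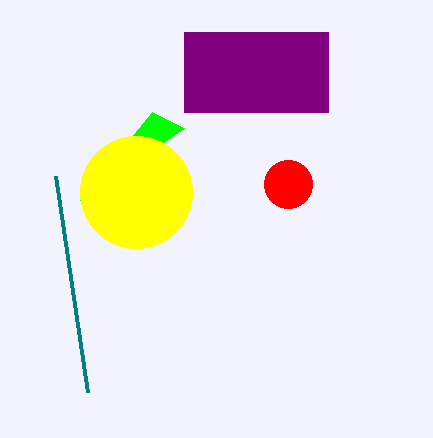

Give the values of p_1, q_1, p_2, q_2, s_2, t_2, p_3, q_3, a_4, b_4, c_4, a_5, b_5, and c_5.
p_1 = 80, q_1 = 200, p_2 = 184, q_2 = 32, s_2 = 328, t_2 = 112, p_3 = 88, q_3 = 392, a_4 = 136, b_4 = 192, c_4 = 56, a_5 = 288, b_5 = 184, c_5 = 24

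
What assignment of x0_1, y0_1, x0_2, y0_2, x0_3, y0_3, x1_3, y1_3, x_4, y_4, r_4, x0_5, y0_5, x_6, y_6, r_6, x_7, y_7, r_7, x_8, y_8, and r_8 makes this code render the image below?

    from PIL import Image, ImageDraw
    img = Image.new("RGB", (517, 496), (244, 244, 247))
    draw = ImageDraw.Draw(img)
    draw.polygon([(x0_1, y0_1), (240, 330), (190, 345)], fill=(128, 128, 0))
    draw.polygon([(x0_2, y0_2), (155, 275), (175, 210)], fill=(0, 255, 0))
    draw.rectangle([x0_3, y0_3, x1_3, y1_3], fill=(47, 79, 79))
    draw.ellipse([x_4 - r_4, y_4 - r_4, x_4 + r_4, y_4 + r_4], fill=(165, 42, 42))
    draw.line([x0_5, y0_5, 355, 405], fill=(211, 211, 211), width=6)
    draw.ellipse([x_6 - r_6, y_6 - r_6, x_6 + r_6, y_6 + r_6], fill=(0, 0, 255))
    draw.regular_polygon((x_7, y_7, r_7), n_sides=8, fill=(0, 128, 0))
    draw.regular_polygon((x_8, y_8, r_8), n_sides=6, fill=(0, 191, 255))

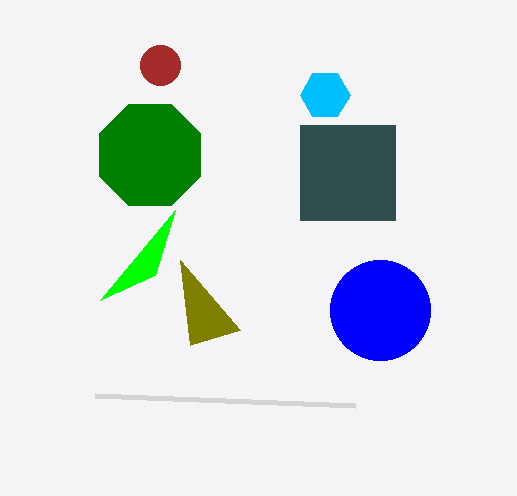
x0_1 = 180; y0_1 = 260; x0_2 = 100; y0_2 = 300; x0_3 = 300; y0_3 = 125; x1_3 = 395; y1_3 = 220; x_4 = 160; y_4 = 65; r_4 = 20; x0_5 = 95; y0_5 = 395; x_6 = 380; y_6 = 310; r_6 = 50; x_7 = 150; y_7 = 155; r_7 = 55; x_8 = 325; y_8 = 95; r_8 = 25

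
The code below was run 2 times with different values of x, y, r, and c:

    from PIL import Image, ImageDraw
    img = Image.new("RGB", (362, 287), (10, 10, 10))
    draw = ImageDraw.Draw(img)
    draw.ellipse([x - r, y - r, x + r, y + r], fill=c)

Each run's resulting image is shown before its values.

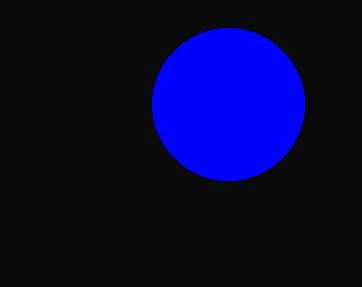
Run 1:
x = 228; y = 104; r = 76; c = 'blue'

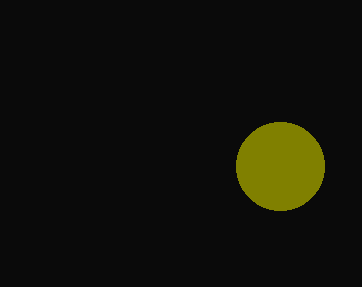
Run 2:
x = 280; y = 166; r = 44; c = 'olive'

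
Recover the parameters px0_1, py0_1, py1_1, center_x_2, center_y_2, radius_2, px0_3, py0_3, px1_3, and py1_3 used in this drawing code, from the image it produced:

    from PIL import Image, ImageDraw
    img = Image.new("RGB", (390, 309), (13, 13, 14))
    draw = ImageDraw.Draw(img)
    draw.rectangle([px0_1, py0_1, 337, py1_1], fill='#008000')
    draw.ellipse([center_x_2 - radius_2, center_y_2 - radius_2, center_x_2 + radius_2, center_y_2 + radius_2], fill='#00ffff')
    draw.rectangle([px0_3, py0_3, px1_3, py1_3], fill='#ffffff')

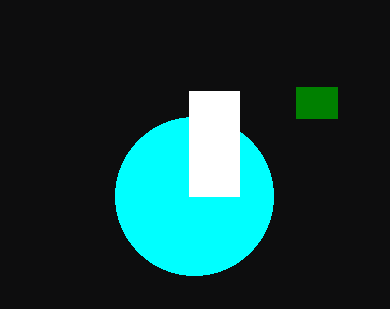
px0_1 = 296
py0_1 = 87
py1_1 = 118
center_x_2 = 194
center_y_2 = 196
radius_2 = 79
px0_3 = 189
py0_3 = 91
px1_3 = 239
py1_3 = 196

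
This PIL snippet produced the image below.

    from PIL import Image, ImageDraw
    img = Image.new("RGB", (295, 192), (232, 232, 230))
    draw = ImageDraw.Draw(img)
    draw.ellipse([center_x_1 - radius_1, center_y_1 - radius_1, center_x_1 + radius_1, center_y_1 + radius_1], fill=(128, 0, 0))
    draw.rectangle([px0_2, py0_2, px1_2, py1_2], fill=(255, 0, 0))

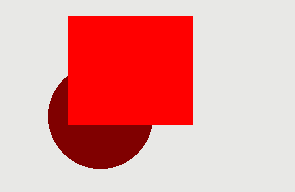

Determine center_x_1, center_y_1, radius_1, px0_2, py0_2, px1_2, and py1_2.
center_x_1 = 100; center_y_1 = 116; radius_1 = 52; px0_2 = 68; py0_2 = 16; px1_2 = 192; py1_2 = 124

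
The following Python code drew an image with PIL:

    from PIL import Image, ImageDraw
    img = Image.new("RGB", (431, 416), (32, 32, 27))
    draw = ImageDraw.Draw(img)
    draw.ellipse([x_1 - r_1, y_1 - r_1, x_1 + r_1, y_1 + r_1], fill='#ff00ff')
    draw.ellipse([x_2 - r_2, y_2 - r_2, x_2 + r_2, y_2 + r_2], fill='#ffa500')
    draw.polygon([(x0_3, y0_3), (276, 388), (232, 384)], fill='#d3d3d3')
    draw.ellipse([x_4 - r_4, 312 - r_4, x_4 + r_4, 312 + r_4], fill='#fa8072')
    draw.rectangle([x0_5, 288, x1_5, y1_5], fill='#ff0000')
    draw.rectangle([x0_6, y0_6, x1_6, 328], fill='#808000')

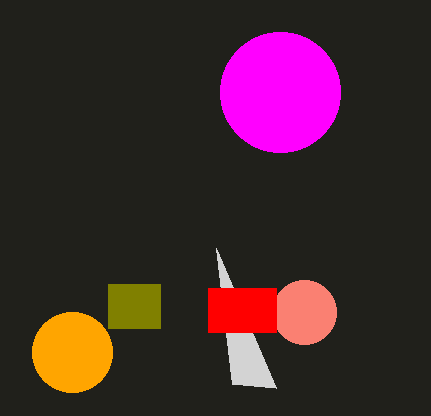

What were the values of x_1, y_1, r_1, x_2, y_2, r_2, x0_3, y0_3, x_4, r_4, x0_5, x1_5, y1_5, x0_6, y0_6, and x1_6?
x_1 = 280
y_1 = 92
r_1 = 60
x_2 = 72
y_2 = 352
r_2 = 40
x0_3 = 216
y0_3 = 248
x_4 = 304
r_4 = 32
x0_5 = 208
x1_5 = 276
y1_5 = 332
x0_6 = 108
y0_6 = 284
x1_6 = 160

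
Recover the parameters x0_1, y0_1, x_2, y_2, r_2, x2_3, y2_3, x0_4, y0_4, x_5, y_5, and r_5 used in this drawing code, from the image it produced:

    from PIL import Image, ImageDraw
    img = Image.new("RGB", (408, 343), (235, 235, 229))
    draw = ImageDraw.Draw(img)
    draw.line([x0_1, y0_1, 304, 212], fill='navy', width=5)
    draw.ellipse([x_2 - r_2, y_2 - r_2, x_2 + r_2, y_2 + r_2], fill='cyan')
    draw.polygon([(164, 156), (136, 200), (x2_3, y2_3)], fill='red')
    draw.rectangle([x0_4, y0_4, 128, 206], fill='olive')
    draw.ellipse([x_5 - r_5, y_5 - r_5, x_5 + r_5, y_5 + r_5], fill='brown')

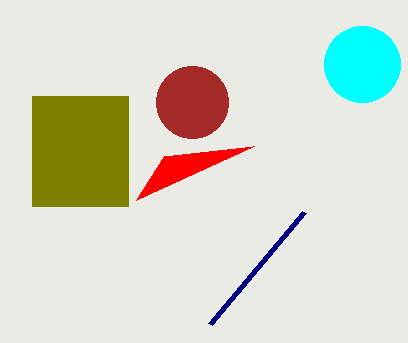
x0_1 = 210
y0_1 = 324
x_2 = 362
y_2 = 64
r_2 = 38
x2_3 = 254
y2_3 = 146
x0_4 = 32
y0_4 = 96
x_5 = 192
y_5 = 102
r_5 = 36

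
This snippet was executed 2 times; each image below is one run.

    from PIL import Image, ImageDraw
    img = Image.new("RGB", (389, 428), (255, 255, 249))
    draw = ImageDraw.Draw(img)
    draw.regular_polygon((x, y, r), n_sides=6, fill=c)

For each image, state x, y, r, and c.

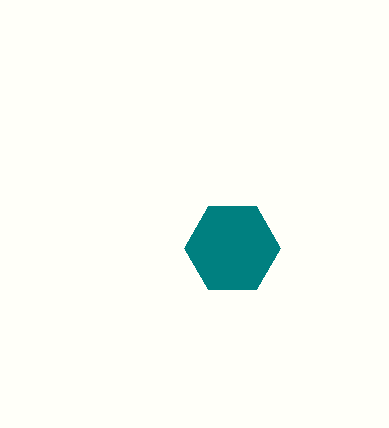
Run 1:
x = 232
y = 248
r = 48
c = 'teal'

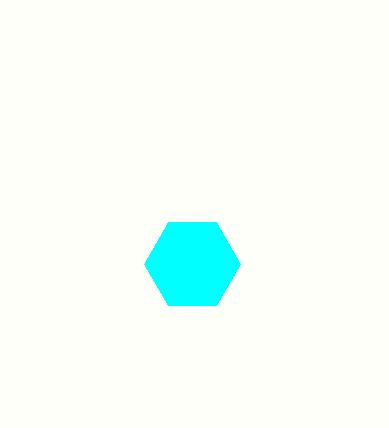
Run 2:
x = 192; y = 264; r = 48; c = 'cyan'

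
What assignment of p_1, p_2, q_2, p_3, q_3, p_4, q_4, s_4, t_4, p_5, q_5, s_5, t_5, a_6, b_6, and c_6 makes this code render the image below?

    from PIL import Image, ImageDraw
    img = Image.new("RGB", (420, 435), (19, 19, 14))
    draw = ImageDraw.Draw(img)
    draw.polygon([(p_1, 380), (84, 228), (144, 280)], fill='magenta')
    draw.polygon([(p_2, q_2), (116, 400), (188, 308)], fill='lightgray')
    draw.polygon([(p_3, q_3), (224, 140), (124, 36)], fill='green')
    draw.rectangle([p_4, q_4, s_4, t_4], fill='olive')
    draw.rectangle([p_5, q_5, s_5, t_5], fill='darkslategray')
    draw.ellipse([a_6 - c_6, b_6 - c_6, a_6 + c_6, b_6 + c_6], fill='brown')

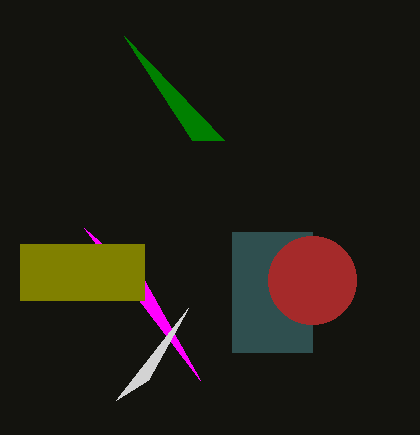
p_1 = 200, p_2 = 148, q_2 = 380, p_3 = 192, q_3 = 140, p_4 = 20, q_4 = 244, s_4 = 144, t_4 = 300, p_5 = 232, q_5 = 232, s_5 = 312, t_5 = 352, a_6 = 312, b_6 = 280, c_6 = 44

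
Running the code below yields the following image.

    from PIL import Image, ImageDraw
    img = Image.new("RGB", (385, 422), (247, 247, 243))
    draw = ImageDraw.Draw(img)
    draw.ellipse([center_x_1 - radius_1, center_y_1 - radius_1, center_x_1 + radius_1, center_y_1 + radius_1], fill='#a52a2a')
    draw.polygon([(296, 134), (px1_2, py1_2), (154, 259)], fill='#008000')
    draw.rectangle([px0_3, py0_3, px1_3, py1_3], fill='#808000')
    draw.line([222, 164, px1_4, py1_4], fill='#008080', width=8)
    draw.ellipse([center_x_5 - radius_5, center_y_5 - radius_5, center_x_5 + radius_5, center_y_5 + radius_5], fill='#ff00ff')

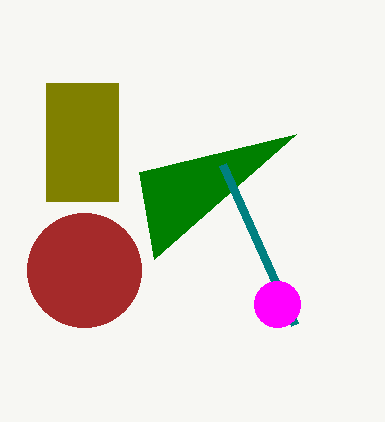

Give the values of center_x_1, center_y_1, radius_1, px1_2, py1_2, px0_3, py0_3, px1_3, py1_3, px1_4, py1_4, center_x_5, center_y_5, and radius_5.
center_x_1 = 84
center_y_1 = 270
radius_1 = 57
px1_2 = 139
py1_2 = 172
px0_3 = 46
py0_3 = 83
px1_3 = 118
py1_3 = 201
px1_4 = 294
py1_4 = 324
center_x_5 = 277
center_y_5 = 304
radius_5 = 23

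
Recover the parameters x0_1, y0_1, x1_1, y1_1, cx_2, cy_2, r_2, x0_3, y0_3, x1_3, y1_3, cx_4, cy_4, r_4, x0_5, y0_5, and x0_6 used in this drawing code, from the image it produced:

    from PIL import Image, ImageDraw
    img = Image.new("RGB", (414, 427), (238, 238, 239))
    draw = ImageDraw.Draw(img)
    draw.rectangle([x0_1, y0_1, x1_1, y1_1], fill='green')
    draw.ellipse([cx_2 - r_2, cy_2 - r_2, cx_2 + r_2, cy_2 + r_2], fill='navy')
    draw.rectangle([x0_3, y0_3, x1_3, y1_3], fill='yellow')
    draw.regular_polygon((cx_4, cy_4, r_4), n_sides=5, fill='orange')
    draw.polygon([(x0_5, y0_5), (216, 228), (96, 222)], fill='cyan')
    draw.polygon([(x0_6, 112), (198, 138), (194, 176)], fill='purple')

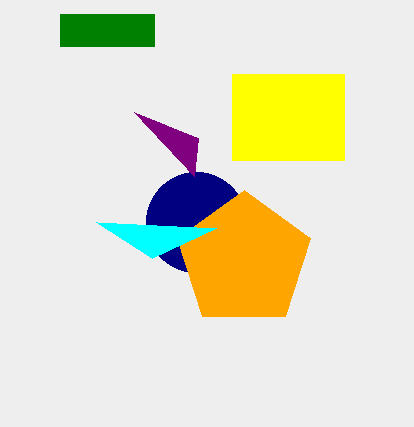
x0_1 = 60, y0_1 = 14, x1_1 = 154, y1_1 = 46, cx_2 = 196, cy_2 = 222, r_2 = 50, x0_3 = 232, y0_3 = 74, x1_3 = 344, y1_3 = 160, cx_4 = 244, cy_4 = 260, r_4 = 70, x0_5 = 152, y0_5 = 258, x0_6 = 134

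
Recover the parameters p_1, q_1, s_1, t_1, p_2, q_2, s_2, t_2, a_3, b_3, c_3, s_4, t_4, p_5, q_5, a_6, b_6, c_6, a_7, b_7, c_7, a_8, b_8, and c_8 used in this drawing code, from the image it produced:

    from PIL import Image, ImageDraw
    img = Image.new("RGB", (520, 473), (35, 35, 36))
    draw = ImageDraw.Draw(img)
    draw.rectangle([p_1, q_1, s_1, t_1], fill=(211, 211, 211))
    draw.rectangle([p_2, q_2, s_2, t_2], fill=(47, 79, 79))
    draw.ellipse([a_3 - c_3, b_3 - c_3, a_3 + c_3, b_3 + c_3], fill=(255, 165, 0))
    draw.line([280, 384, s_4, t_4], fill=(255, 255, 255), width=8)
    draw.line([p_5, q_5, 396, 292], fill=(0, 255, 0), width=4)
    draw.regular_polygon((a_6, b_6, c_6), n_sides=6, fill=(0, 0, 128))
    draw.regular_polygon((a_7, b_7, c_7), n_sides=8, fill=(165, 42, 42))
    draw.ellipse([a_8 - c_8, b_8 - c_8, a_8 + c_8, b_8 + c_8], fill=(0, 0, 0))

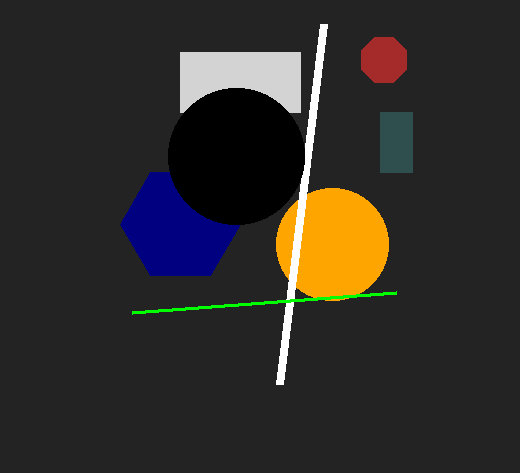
p_1 = 180; q_1 = 52; s_1 = 300; t_1 = 112; p_2 = 380; q_2 = 112; s_2 = 412; t_2 = 172; a_3 = 332; b_3 = 244; c_3 = 56; s_4 = 324; t_4 = 24; p_5 = 132; q_5 = 312; a_6 = 180; b_6 = 224; c_6 = 60; a_7 = 384; b_7 = 60; c_7 = 24; a_8 = 236; b_8 = 156; c_8 = 68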